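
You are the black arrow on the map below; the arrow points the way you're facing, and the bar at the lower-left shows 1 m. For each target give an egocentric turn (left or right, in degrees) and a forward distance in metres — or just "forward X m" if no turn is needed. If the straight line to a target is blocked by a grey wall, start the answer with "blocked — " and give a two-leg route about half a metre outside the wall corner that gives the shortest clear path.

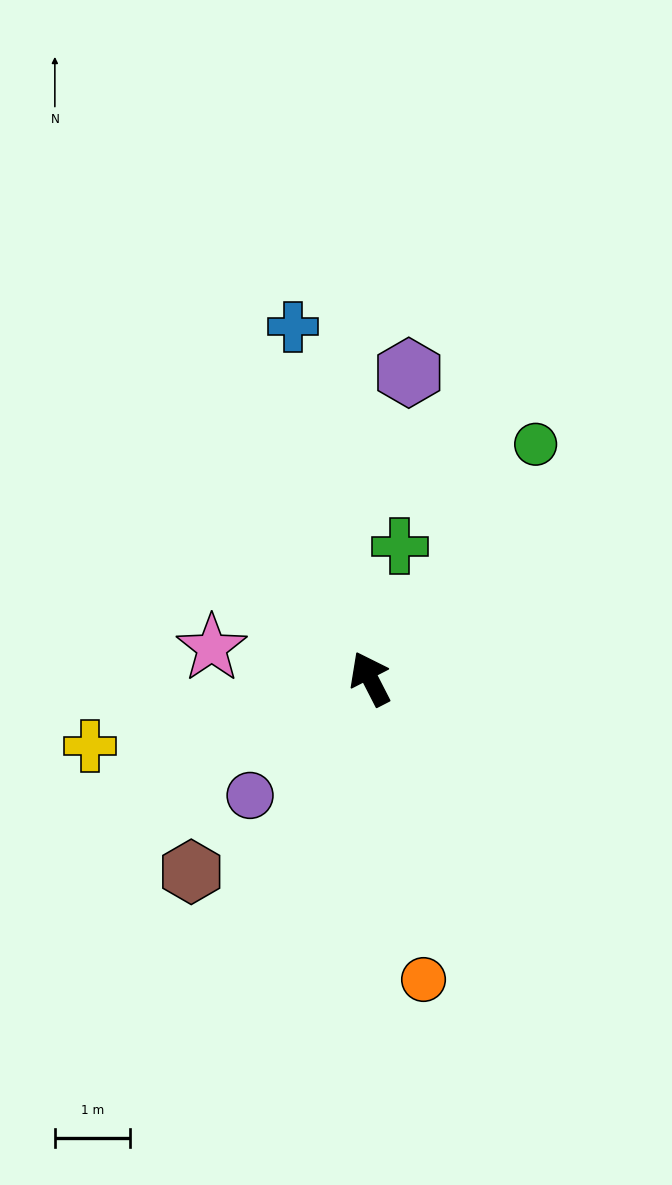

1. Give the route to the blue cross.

turn right 15°, forward 4.8 m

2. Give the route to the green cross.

turn right 40°, forward 1.8 m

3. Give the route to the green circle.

turn right 62°, forward 3.8 m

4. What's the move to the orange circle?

turn left 163°, forward 4.1 m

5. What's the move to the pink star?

turn left 52°, forward 2.1 m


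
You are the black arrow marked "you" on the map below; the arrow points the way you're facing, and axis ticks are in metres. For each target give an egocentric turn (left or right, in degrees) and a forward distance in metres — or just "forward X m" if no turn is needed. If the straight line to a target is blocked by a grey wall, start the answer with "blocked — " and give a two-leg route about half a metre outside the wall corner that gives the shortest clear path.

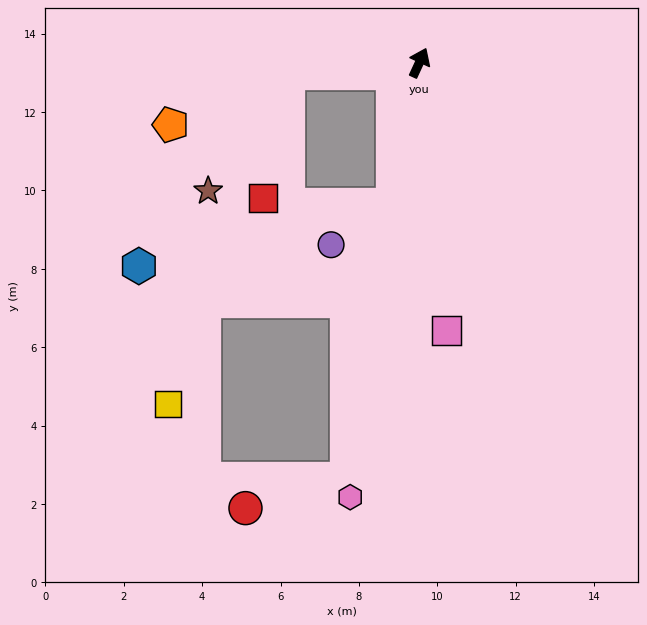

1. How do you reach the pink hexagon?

turn right 164°, forward 11.2 m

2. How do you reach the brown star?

blocked — turn left 119°, forward 3.4 m, then turn left 51°, forward 3.6 m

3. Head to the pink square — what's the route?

turn right 150°, forward 6.9 m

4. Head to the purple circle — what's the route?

blocked — turn right 166°, forward 3.7 m, then turn right 46°, forward 1.9 m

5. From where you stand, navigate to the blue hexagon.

blocked — turn right 166°, forward 3.7 m, then turn right 66°, forward 6.7 m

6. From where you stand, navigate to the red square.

blocked — turn left 119°, forward 3.4 m, then turn left 74°, forward 3.2 m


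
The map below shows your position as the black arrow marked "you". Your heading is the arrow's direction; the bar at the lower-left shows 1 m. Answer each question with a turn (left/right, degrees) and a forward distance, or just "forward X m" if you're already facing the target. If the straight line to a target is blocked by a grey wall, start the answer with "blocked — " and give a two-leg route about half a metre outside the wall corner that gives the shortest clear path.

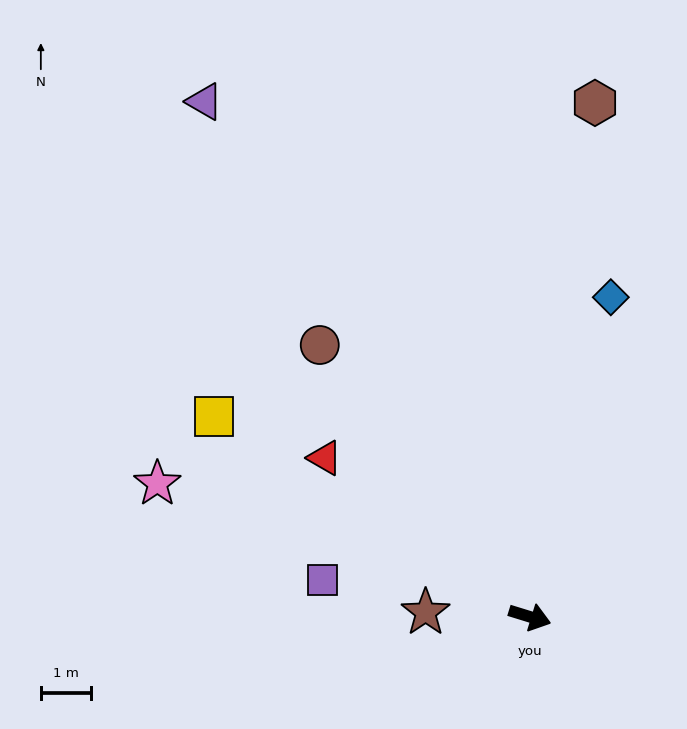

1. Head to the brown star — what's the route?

turn right 165°, forward 2.1 m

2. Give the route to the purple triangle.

turn left 139°, forward 12.1 m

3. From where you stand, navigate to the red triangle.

turn left 159°, forward 5.2 m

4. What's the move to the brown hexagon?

turn left 100°, forward 10.3 m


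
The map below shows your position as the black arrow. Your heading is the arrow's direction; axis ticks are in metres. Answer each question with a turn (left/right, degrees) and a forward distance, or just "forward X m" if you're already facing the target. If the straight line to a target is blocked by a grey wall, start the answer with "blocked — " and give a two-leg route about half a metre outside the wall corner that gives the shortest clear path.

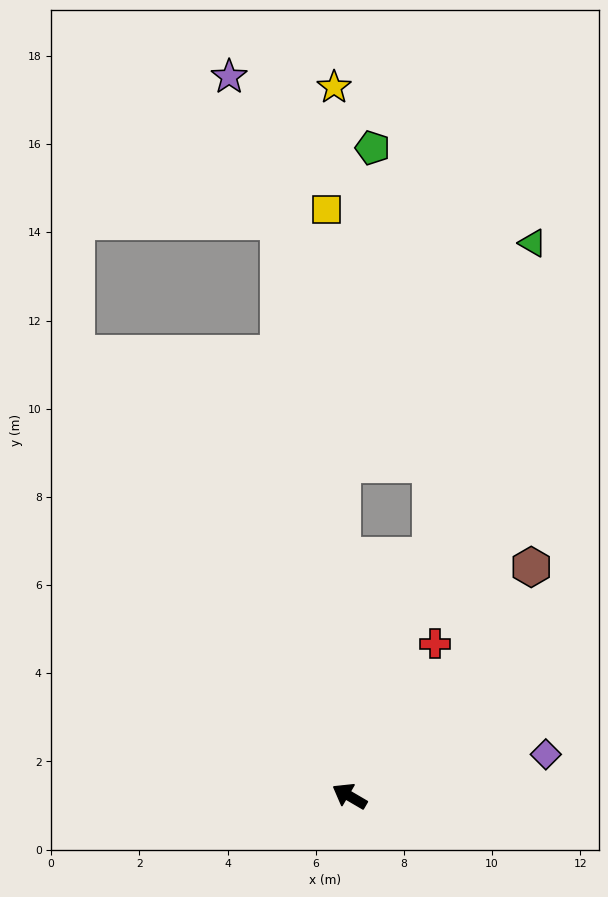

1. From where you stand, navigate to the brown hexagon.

turn right 98°, forward 6.6 m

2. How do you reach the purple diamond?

turn right 138°, forward 4.6 m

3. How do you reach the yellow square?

turn right 57°, forward 13.3 m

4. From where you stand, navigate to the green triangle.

turn right 78°, forward 13.2 m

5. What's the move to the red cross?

turn right 89°, forward 4.0 m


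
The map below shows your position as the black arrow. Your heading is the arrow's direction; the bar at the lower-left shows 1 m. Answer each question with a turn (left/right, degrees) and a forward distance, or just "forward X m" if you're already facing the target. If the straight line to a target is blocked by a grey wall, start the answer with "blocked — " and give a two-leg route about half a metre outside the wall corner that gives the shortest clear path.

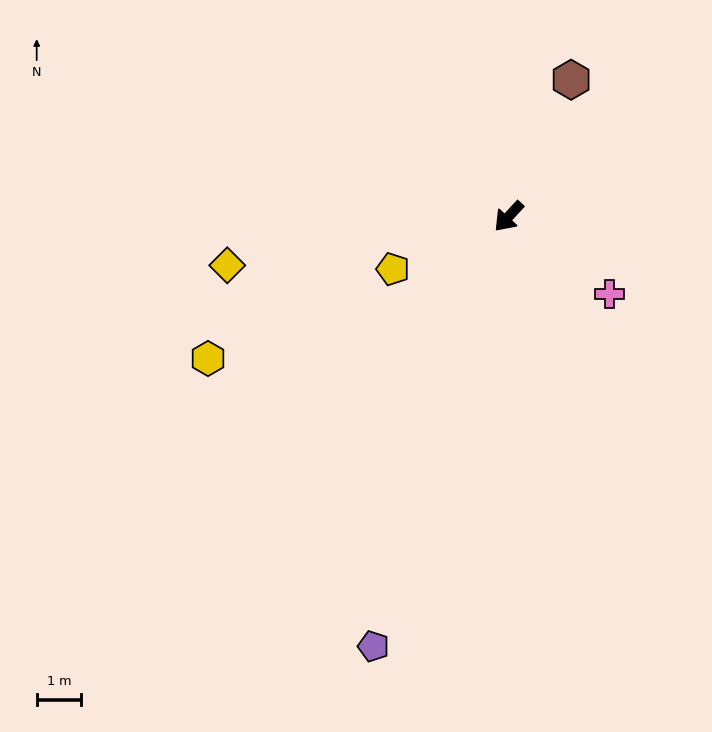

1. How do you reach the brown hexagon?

turn right 162°, forward 3.4 m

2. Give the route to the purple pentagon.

turn left 25°, forward 10.2 m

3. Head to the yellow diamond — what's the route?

turn right 38°, forward 6.5 m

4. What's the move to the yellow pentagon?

turn right 23°, forward 2.9 m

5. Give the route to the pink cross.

turn left 95°, forward 2.9 m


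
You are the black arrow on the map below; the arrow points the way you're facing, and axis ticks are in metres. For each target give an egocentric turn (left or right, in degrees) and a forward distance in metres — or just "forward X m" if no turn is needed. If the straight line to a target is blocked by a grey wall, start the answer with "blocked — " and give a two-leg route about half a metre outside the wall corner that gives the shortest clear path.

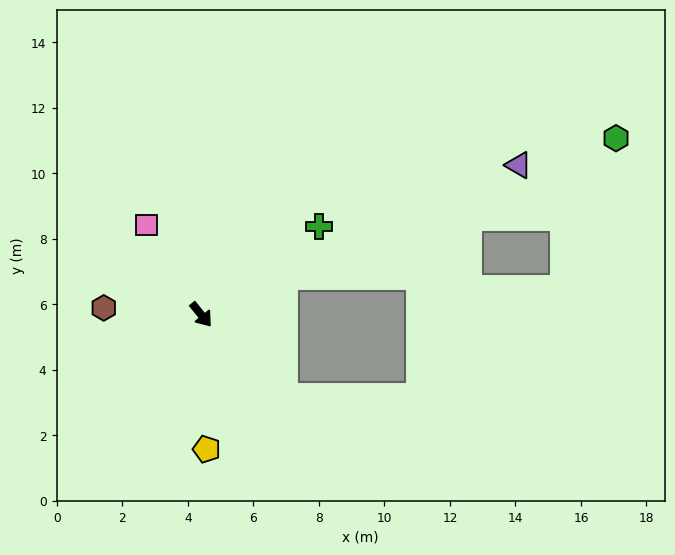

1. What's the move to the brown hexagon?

turn right 133°, forward 3.0 m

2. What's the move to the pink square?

turn left 172°, forward 3.2 m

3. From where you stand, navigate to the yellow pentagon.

turn right 37°, forward 4.1 m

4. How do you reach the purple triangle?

turn left 76°, forward 10.7 m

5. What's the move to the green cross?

turn left 88°, forward 4.5 m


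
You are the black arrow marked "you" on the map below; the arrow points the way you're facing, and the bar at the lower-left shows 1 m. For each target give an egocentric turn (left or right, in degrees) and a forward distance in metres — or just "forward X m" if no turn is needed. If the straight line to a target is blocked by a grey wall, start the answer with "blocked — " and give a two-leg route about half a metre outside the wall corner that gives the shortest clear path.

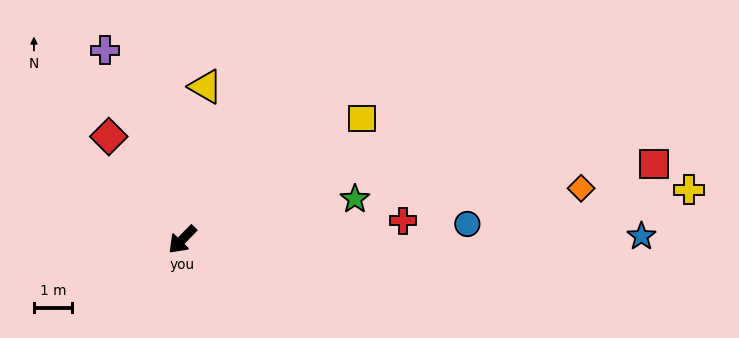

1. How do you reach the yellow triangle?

turn right 144°, forward 4.0 m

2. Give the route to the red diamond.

turn right 100°, forward 3.3 m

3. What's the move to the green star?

turn left 148°, forward 4.6 m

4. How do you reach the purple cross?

turn right 113°, forward 5.3 m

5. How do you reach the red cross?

turn left 139°, forward 5.8 m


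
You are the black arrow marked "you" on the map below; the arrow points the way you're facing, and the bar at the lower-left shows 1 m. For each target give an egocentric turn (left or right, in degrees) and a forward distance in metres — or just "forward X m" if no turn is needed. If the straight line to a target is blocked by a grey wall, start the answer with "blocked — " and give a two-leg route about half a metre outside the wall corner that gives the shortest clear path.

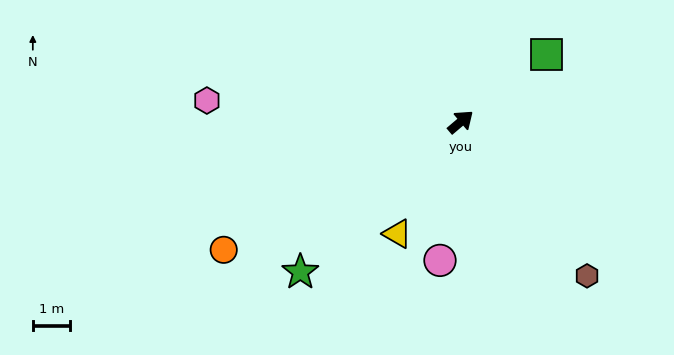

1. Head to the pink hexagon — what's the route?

turn left 135°, forward 6.8 m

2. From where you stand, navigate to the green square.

turn right 2°, forward 2.9 m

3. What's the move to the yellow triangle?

turn right 160°, forward 3.4 m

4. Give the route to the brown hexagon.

turn right 91°, forward 5.3 m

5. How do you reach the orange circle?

turn left 168°, forward 7.2 m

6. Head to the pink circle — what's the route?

turn right 139°, forward 3.8 m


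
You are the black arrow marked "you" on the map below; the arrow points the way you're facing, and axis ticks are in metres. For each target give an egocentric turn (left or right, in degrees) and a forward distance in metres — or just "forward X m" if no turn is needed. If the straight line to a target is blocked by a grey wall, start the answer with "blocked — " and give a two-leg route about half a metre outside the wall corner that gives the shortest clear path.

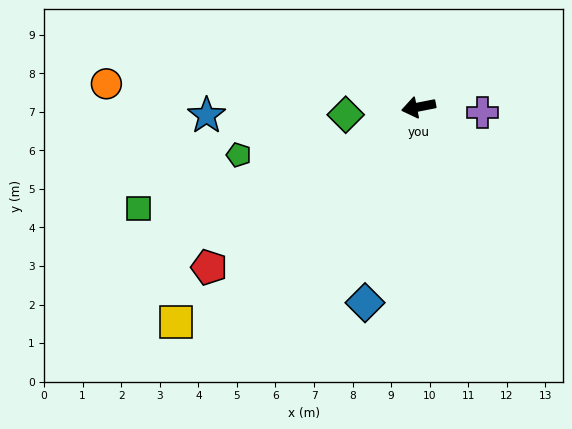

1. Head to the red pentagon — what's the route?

turn left 26°, forward 6.8 m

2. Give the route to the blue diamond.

turn left 64°, forward 5.3 m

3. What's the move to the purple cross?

turn left 164°, forward 1.7 m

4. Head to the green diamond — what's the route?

turn right 5°, forward 1.9 m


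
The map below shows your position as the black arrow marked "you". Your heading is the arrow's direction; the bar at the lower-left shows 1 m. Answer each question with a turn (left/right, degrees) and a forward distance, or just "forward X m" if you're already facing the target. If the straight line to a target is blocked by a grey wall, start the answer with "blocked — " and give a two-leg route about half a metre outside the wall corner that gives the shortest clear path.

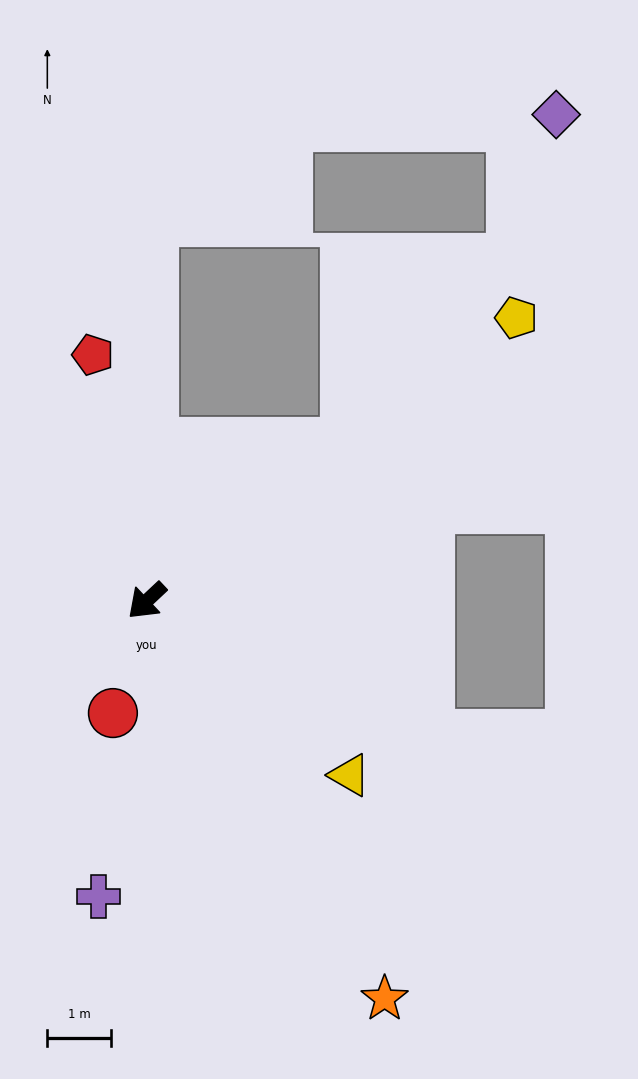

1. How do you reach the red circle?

turn left 30°, forward 1.9 m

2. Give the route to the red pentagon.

turn right 121°, forward 4.0 m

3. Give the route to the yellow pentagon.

turn left 174°, forward 7.4 m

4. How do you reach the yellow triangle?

turn left 96°, forward 4.2 m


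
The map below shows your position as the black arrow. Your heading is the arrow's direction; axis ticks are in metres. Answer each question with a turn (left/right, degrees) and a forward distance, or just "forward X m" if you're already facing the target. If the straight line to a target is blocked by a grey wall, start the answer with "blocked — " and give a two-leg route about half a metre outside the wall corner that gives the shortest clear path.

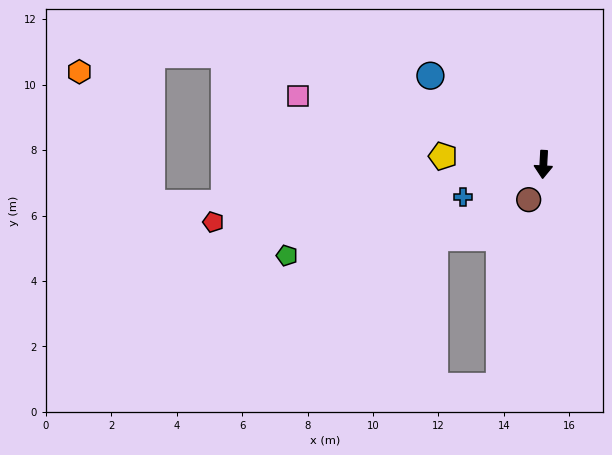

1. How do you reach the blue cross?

turn right 65°, forward 2.6 m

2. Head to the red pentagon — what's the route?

turn right 77°, forward 10.2 m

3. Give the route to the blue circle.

turn right 125°, forward 4.4 m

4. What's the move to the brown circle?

turn right 20°, forward 1.2 m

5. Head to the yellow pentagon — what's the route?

turn right 92°, forward 3.1 m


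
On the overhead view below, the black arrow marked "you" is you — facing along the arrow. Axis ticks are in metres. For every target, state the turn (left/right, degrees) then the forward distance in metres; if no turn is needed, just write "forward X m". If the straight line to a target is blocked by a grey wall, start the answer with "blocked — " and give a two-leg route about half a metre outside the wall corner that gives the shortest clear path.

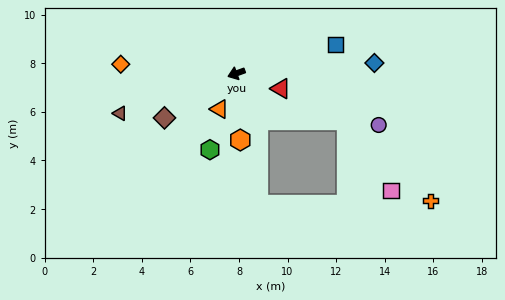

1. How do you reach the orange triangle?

turn left 45°, forward 1.6 m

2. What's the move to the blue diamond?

turn left 164°, forward 5.7 m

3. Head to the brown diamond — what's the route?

turn left 12°, forward 3.5 m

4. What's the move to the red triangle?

turn left 141°, forward 1.9 m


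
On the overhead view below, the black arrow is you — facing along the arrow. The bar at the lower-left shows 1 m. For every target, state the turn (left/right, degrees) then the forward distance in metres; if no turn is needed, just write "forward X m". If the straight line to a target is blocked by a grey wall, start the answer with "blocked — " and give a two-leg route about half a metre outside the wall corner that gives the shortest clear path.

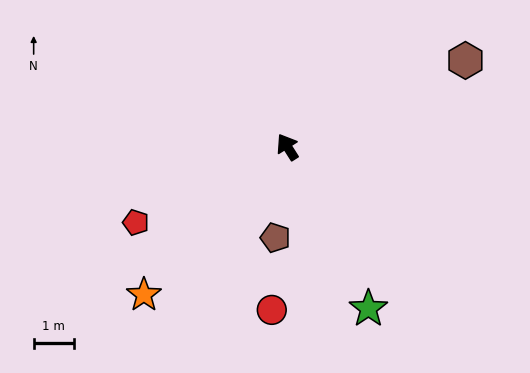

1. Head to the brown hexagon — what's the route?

turn right 96°, forward 4.9 m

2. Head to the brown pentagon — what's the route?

turn left 140°, forward 2.3 m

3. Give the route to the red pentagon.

turn left 84°, forward 4.2 m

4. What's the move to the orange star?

turn left 104°, forward 5.1 m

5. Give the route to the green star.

turn left 174°, forward 4.5 m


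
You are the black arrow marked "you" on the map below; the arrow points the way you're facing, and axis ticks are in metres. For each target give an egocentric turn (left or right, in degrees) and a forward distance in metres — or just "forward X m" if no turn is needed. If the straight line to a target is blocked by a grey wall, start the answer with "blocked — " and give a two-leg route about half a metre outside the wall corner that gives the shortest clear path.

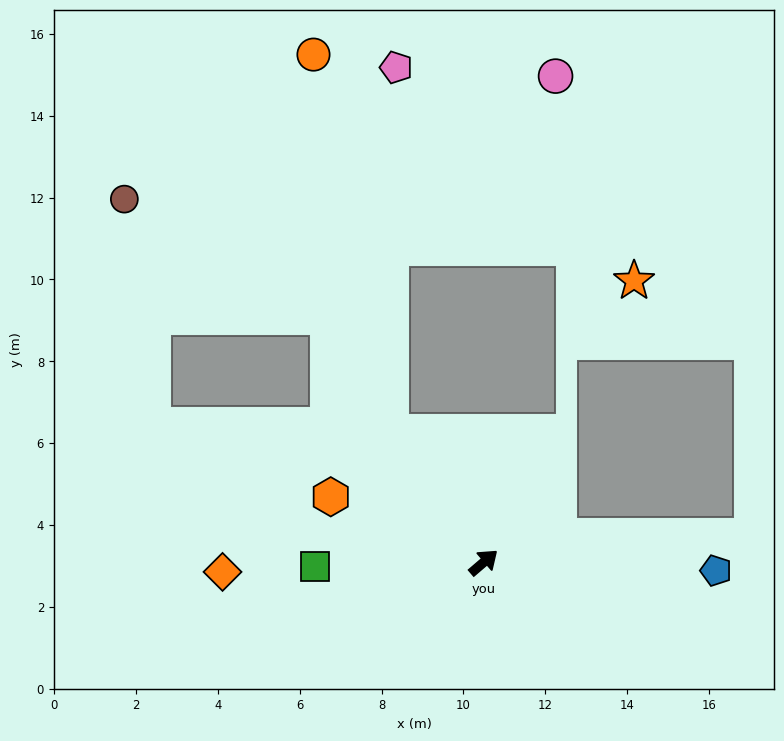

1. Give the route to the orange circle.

blocked — turn left 84°, forward 3.9 m, then turn right 23°, forward 9.4 m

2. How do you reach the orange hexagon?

turn left 116°, forward 4.1 m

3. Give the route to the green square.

turn left 141°, forward 4.1 m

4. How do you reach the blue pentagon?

turn right 43°, forward 5.7 m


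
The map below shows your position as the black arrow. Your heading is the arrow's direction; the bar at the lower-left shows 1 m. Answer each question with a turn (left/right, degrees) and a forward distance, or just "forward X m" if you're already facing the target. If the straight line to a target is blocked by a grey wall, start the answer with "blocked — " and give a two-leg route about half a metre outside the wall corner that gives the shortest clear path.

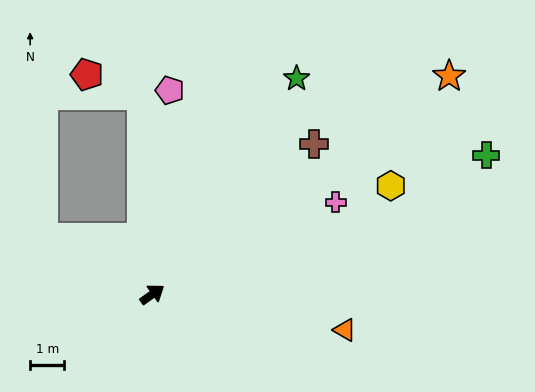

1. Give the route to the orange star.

forward 10.8 m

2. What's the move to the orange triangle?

turn right 46°, forward 5.7 m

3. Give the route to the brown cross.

turn left 8°, forward 6.4 m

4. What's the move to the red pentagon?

blocked — turn left 58°, forward 5.8 m, then turn left 66°, forward 1.7 m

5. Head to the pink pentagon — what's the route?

turn left 50°, forward 6.0 m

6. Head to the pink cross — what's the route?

turn right 9°, forward 6.0 m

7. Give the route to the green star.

turn left 21°, forward 7.6 m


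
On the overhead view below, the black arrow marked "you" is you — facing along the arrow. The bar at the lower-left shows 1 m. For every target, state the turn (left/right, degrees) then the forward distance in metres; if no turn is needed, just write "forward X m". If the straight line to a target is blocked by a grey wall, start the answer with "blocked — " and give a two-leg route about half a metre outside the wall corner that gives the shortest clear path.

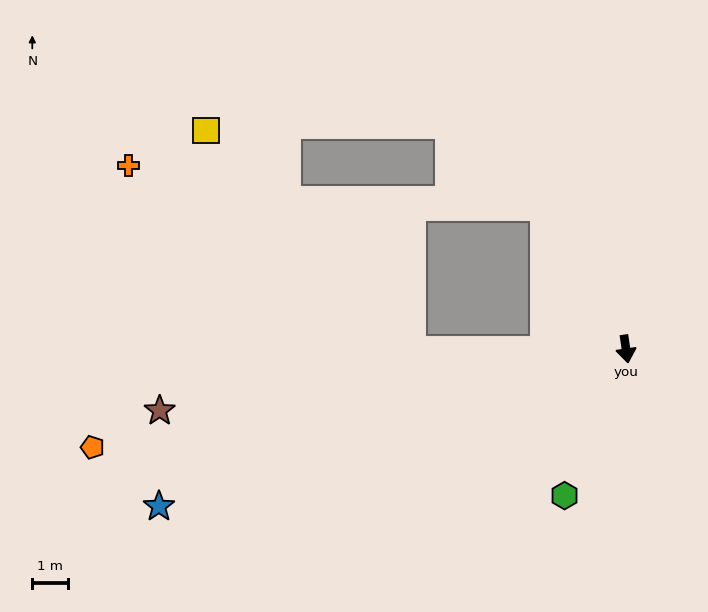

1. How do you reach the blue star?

turn right 80°, forward 13.8 m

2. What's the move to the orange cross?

blocked — turn right 98°, forward 6.0 m, then turn right 34°, forward 9.4 m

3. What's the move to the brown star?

turn right 91°, forward 13.1 m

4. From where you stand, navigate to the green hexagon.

turn right 31°, forward 4.4 m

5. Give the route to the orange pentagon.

turn right 88°, forward 15.1 m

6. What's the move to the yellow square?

blocked — turn right 98°, forward 6.0 m, then turn right 48°, forward 8.4 m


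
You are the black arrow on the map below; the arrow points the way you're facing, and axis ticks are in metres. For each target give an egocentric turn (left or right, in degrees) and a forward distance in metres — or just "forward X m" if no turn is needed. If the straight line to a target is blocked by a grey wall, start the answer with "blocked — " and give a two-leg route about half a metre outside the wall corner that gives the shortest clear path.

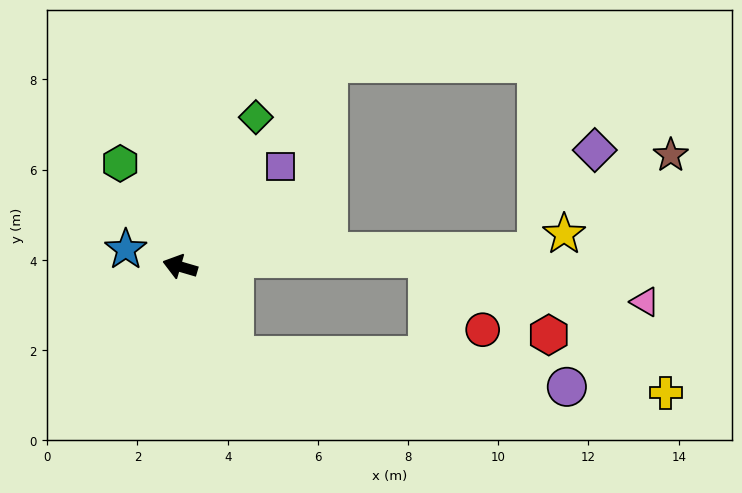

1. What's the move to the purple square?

turn right 119°, forward 3.2 m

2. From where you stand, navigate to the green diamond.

turn right 101°, forward 3.7 m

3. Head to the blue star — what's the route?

forward 1.3 m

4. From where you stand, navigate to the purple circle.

blocked — turn left 138°, forward 2.3 m, then turn left 53°, forward 7.4 m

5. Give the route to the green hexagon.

turn right 44°, forward 2.6 m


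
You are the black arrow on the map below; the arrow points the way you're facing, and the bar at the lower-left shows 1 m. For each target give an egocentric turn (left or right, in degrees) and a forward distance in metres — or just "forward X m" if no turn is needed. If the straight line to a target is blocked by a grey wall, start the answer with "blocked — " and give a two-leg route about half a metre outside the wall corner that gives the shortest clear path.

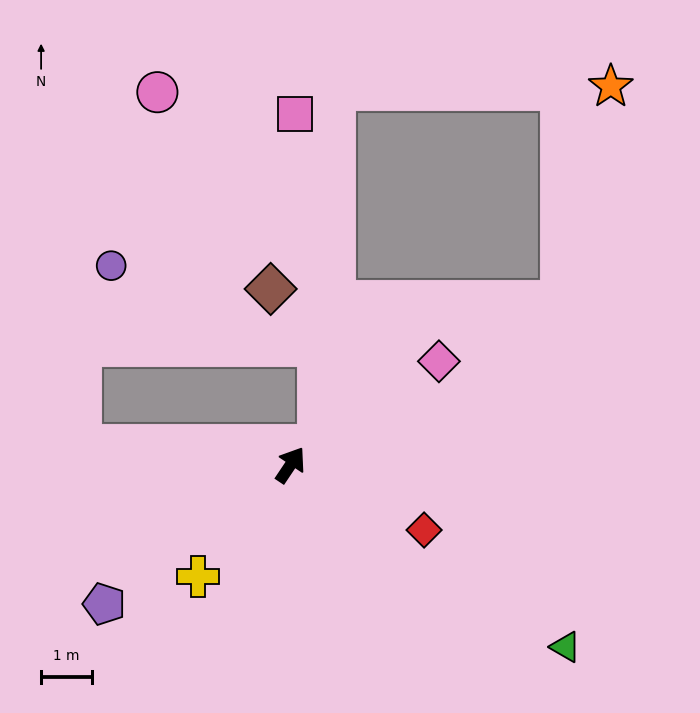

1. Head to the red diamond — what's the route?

turn right 82°, forward 2.9 m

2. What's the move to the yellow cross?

turn left 174°, forward 2.9 m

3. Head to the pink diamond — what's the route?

turn right 21°, forward 3.6 m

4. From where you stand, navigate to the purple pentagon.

turn left 161°, forward 4.6 m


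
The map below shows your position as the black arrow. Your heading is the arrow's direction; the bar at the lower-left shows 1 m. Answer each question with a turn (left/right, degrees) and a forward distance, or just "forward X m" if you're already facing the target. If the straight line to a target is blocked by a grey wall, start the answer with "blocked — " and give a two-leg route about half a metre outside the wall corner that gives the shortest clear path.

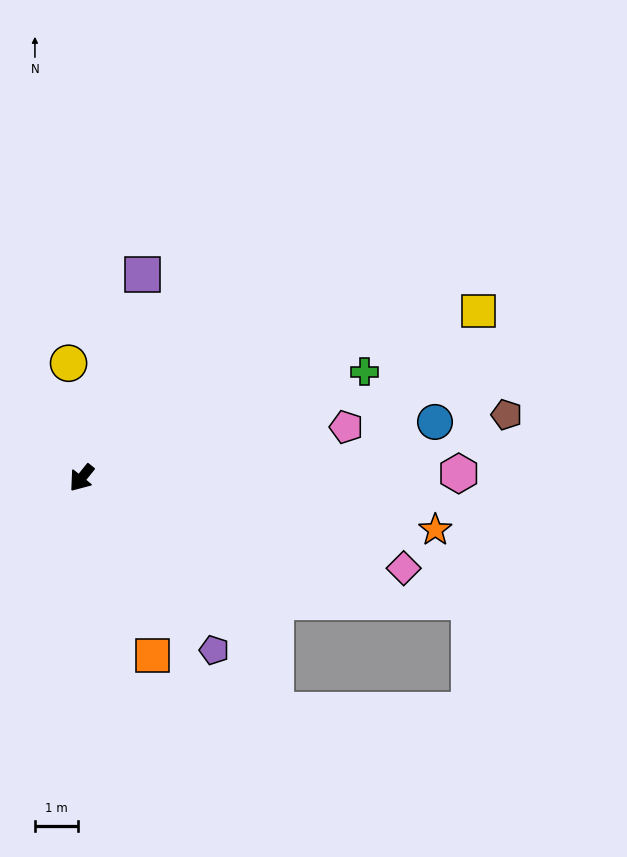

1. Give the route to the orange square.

turn left 61°, forward 4.5 m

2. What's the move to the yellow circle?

turn right 135°, forward 2.7 m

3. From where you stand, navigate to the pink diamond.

turn left 113°, forward 7.9 m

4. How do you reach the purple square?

turn right 158°, forward 5.0 m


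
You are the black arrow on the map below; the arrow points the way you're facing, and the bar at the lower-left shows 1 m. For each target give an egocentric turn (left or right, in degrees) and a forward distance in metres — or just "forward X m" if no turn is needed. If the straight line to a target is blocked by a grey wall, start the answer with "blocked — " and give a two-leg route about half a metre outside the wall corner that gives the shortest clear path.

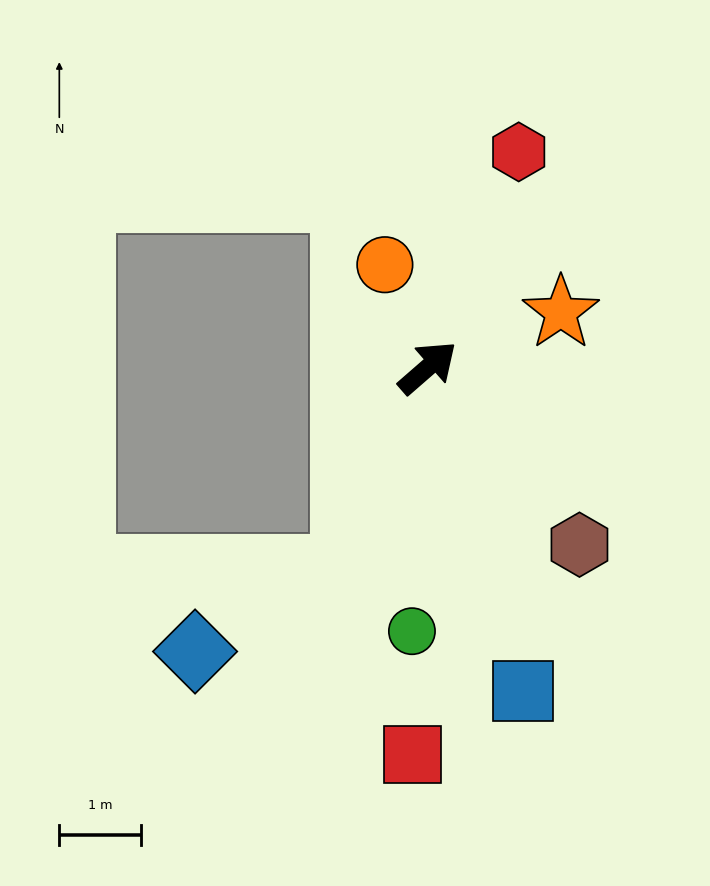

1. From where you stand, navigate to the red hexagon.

turn left 26°, forward 2.9 m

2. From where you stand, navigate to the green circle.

turn right 134°, forward 3.2 m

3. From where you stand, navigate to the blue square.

turn right 115°, forward 4.1 m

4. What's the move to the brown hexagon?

turn right 90°, forward 2.8 m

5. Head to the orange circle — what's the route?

turn left 72°, forward 1.4 m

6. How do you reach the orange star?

turn right 19°, forward 1.8 m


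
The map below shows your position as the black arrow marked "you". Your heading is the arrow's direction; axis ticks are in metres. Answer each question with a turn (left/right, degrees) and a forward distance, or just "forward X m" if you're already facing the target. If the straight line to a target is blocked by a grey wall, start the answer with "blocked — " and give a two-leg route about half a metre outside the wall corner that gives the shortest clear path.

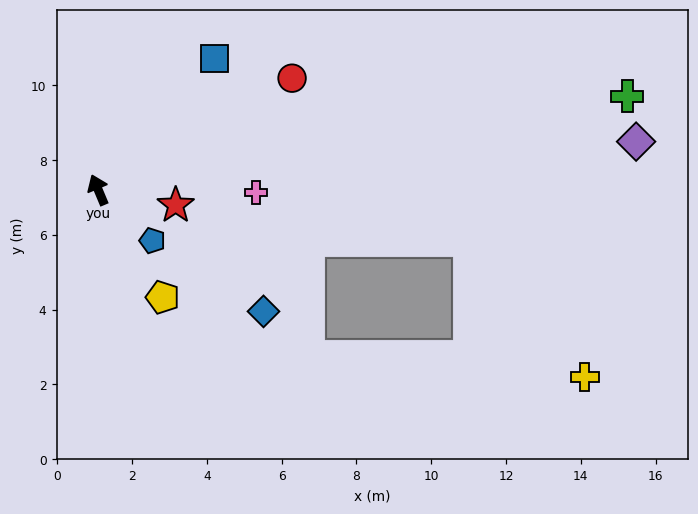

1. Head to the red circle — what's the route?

turn right 83°, forward 6.0 m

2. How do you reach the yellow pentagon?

turn right 172°, forward 3.4 m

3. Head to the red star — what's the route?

turn right 124°, forward 2.1 m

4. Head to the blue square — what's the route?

turn right 64°, forward 4.7 m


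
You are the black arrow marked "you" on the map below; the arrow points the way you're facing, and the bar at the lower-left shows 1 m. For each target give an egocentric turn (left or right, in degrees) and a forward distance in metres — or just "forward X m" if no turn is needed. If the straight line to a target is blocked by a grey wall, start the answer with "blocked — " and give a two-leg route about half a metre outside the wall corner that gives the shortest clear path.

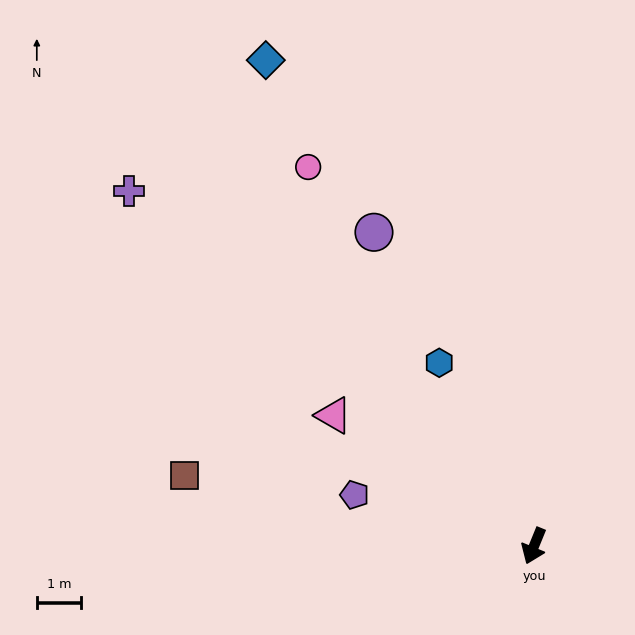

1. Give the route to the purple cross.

turn right 109°, forward 12.1 m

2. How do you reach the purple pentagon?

turn right 84°, forward 4.2 m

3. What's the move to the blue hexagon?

turn right 130°, forward 4.6 m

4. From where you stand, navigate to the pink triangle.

turn right 101°, forward 5.4 m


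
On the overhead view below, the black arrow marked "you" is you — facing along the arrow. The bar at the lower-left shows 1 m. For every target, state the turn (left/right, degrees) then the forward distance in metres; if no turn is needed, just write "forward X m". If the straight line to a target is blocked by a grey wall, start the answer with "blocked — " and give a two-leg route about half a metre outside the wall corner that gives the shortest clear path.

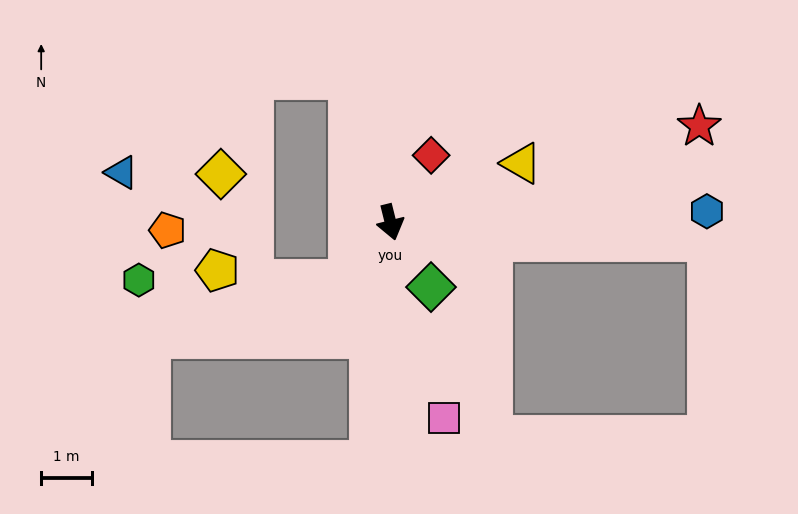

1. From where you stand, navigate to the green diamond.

turn left 18°, forward 1.5 m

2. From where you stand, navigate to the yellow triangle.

turn left 100°, forward 2.8 m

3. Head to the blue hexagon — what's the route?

turn left 78°, forward 6.3 m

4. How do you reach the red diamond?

turn left 135°, forward 1.5 m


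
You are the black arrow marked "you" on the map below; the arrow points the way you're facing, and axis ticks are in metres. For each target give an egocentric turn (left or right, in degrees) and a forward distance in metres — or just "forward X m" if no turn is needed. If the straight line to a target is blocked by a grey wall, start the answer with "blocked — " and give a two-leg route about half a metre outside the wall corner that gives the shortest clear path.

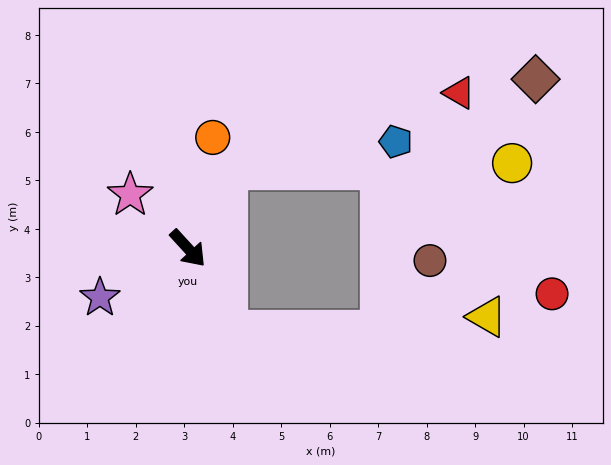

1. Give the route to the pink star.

turn right 175°, forward 1.6 m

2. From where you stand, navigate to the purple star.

turn right 103°, forward 2.1 m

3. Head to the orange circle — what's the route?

turn left 125°, forward 2.3 m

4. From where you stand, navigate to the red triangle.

blocked — turn left 111°, forward 1.8 m, then turn right 45°, forward 5.0 m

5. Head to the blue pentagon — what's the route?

blocked — turn left 111°, forward 1.8 m, then turn right 54°, forward 3.5 m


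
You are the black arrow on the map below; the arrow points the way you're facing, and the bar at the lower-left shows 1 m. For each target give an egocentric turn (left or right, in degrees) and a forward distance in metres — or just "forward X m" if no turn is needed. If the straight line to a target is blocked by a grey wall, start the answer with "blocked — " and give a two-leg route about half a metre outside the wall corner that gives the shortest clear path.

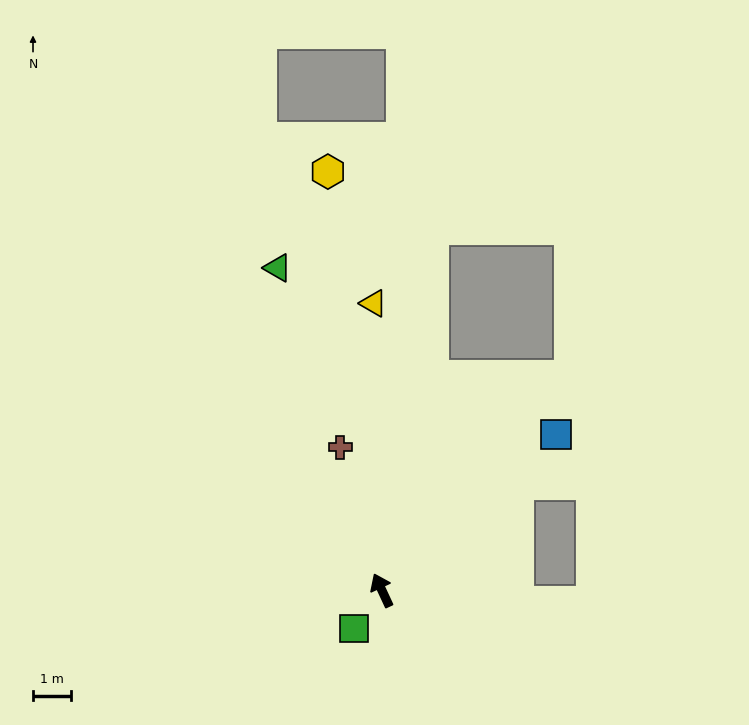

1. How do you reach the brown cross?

turn right 9°, forward 3.9 m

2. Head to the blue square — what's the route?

turn right 73°, forward 6.1 m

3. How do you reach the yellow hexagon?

turn right 18°, forward 11.0 m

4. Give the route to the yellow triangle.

turn right 23°, forward 7.5 m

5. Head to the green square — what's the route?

turn left 119°, forward 1.2 m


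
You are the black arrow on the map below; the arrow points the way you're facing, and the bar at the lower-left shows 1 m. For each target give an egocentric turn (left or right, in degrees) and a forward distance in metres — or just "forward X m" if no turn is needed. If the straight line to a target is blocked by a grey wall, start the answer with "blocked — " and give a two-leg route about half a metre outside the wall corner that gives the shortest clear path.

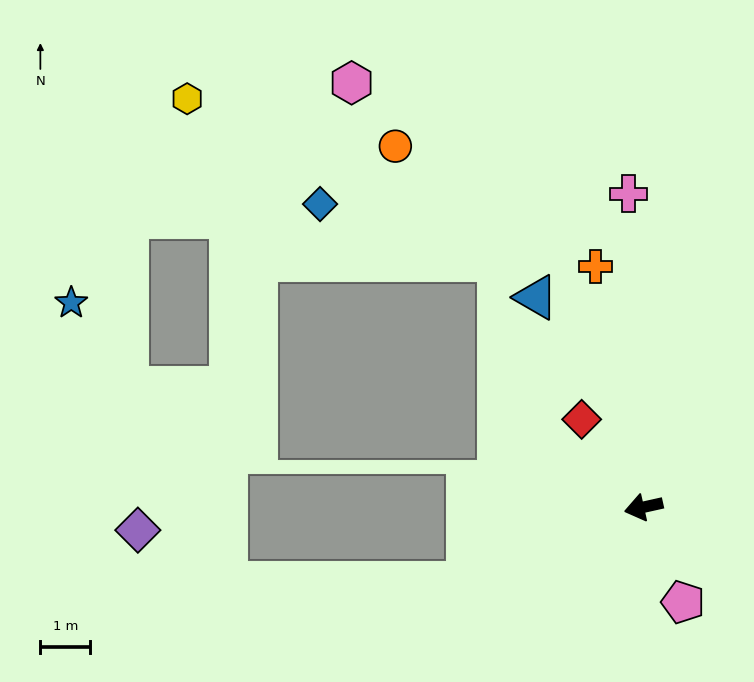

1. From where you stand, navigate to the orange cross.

turn right 91°, forward 4.9 m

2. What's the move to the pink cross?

turn right 100°, forward 6.3 m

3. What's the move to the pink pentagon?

turn left 100°, forward 2.1 m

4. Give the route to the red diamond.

turn right 67°, forward 2.2 m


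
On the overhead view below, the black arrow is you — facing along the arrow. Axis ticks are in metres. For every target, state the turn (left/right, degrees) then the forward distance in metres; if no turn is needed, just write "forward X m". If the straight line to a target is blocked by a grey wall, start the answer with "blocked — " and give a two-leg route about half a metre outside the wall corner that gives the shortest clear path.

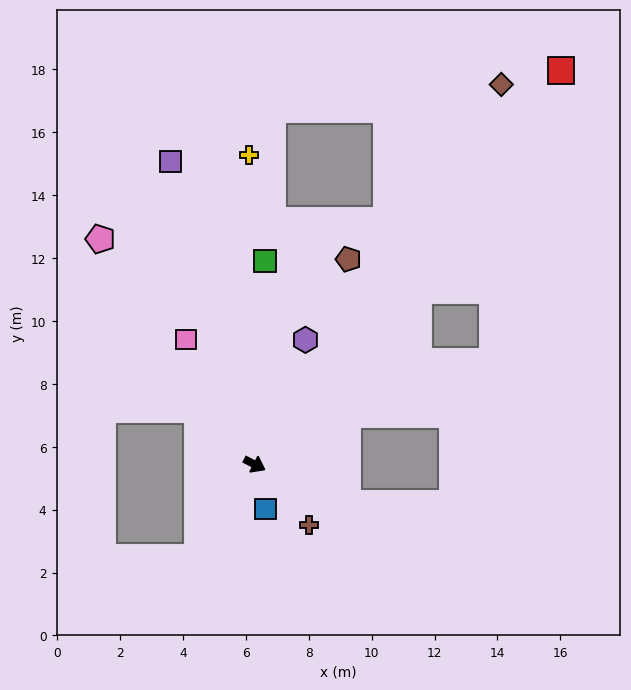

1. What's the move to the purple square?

turn left 133°, forward 10.0 m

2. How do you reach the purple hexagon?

turn left 95°, forward 4.3 m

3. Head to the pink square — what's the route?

turn left 146°, forward 4.5 m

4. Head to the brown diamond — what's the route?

turn left 84°, forward 14.4 m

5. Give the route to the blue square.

turn right 49°, forward 1.5 m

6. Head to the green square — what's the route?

turn left 114°, forward 6.5 m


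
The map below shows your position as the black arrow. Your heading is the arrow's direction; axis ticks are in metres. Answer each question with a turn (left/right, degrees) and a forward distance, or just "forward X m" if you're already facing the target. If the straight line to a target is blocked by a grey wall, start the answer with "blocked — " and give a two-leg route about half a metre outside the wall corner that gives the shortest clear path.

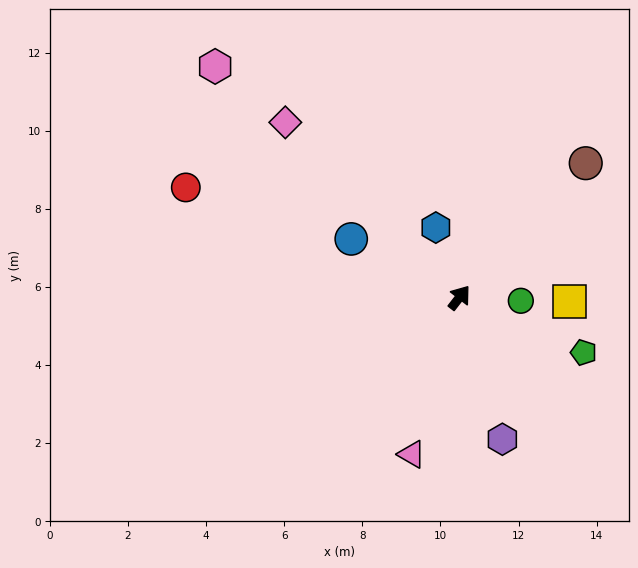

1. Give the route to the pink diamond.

turn left 83°, forward 6.3 m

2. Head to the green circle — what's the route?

turn right 55°, forward 1.6 m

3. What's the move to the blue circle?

turn left 99°, forward 3.2 m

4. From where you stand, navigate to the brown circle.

turn right 5°, forward 4.7 m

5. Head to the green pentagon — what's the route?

turn right 76°, forward 3.5 m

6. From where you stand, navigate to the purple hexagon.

turn right 125°, forward 3.8 m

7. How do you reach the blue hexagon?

turn left 56°, forward 1.9 m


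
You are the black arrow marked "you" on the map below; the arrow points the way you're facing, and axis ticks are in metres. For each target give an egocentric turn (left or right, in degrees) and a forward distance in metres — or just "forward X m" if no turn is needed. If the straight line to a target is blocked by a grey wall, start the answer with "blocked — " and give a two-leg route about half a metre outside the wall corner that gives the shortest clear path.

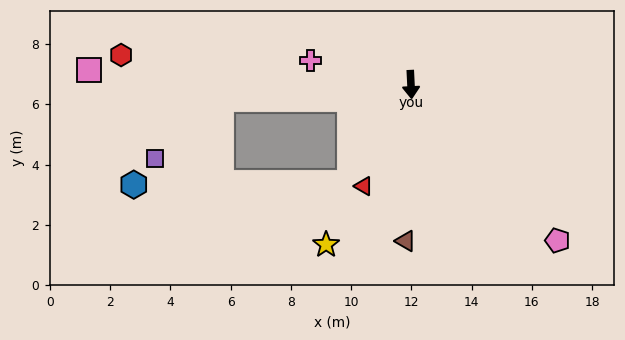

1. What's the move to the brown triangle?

turn right 5°, forward 5.2 m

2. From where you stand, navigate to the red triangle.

turn right 28°, forward 3.7 m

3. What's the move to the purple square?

blocked — turn right 88°, forward 6.3 m, then turn left 37°, forward 3.0 m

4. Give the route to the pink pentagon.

turn left 40°, forward 7.1 m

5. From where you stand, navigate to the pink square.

turn right 95°, forward 10.7 m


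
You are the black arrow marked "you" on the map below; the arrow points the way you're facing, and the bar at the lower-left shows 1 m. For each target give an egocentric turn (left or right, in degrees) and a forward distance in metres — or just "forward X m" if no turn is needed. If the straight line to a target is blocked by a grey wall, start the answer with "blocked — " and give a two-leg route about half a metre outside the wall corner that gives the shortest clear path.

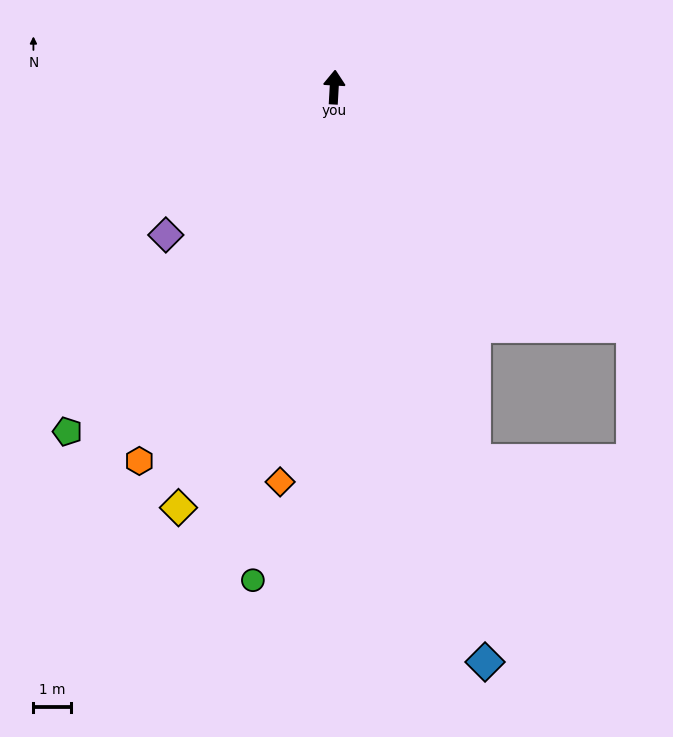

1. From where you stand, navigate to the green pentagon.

turn left 145°, forward 11.6 m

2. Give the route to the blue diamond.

turn right 162°, forward 15.8 m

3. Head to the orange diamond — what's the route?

turn left 175°, forward 10.6 m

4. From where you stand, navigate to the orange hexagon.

turn left 156°, forward 11.2 m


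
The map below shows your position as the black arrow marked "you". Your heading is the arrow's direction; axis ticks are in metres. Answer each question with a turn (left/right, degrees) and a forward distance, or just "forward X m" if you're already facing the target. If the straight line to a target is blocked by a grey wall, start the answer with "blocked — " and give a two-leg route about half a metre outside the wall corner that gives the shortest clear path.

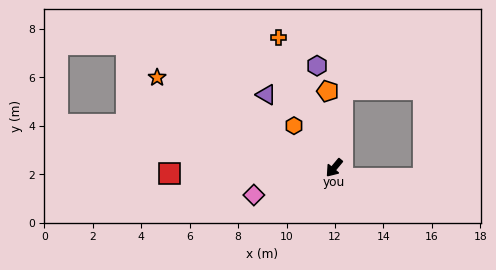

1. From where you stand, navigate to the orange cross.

turn right 117°, forward 5.9 m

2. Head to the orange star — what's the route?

turn right 77°, forward 8.2 m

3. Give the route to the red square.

turn right 48°, forward 6.8 m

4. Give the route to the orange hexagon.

turn right 97°, forward 2.4 m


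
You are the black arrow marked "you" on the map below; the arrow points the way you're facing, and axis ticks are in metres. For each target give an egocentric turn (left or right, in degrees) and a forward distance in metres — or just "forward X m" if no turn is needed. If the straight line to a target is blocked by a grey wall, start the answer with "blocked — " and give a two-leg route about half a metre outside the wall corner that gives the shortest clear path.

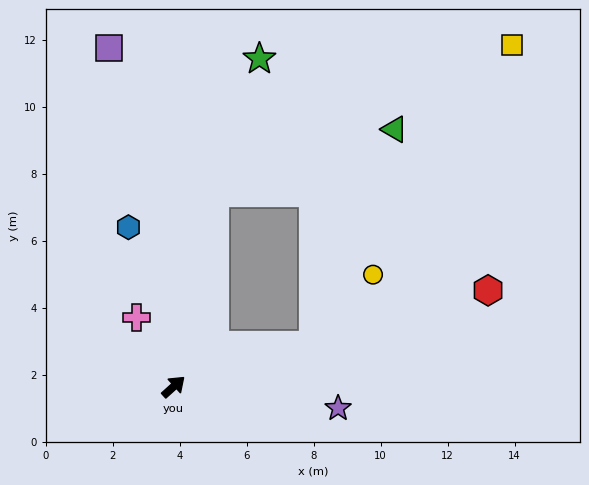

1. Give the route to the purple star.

turn right 50°, forward 5.0 m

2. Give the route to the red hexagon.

turn right 25°, forward 9.8 m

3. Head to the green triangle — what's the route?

blocked — turn right 25°, forward 4.3 m, then turn left 52°, forward 6.9 m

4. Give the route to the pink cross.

turn left 76°, forward 2.3 m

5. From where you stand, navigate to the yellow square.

blocked — turn left 36°, forward 5.9 m, then turn right 52°, forward 9.9 m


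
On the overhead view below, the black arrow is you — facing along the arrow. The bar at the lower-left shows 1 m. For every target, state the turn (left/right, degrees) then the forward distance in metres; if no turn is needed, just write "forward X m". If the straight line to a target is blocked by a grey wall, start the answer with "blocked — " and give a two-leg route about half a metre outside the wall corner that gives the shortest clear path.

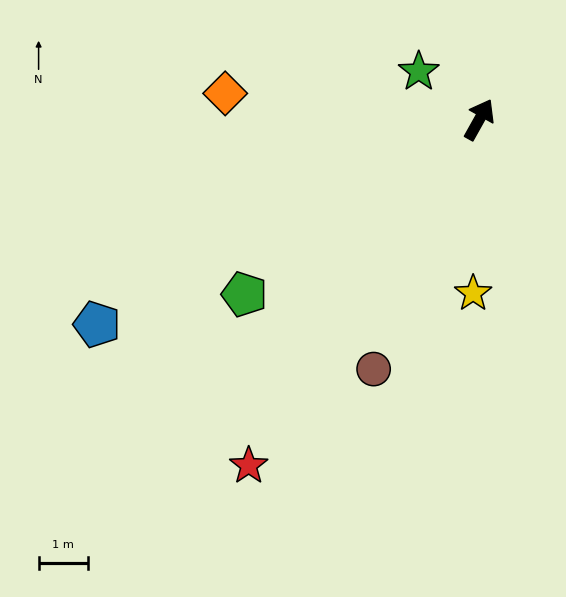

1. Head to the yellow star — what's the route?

turn right 153°, forward 3.5 m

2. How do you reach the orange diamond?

turn left 113°, forward 5.2 m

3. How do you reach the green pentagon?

turn left 156°, forward 6.0 m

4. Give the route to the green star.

turn left 81°, forward 1.6 m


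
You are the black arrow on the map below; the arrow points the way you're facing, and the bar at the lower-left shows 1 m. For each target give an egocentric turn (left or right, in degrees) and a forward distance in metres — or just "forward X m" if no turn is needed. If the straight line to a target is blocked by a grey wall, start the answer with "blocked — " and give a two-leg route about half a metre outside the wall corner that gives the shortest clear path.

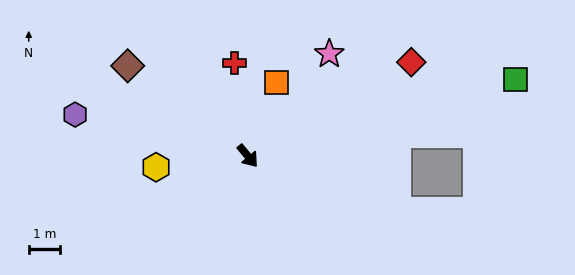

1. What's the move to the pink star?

turn left 102°, forward 4.1 m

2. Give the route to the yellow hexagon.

turn right 123°, forward 2.9 m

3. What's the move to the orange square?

turn left 119°, forward 2.5 m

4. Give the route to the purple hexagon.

turn right 143°, forward 5.6 m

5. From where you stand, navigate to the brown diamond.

turn right 167°, forward 4.7 m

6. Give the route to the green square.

turn left 66°, forward 8.8 m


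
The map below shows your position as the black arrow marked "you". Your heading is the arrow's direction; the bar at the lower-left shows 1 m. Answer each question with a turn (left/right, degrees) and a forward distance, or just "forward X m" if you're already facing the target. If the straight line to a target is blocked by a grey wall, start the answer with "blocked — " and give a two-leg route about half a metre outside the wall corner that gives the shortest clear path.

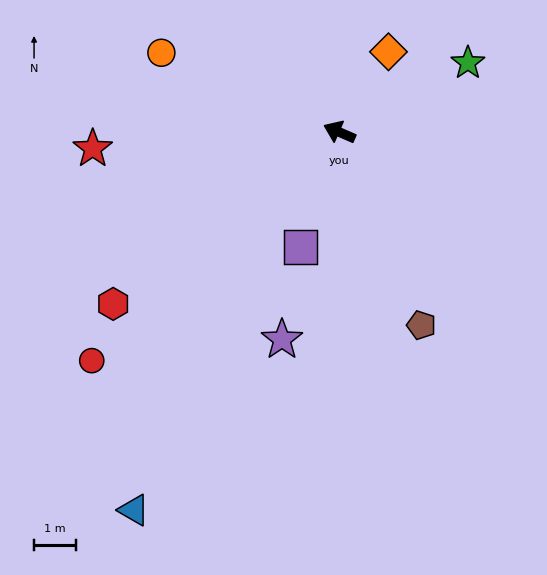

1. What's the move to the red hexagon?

turn left 61°, forward 6.8 m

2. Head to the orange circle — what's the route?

forward 4.7 m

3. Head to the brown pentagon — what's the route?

turn left 136°, forward 5.0 m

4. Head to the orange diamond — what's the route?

turn right 98°, forward 2.3 m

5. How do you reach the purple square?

turn left 95°, forward 2.9 m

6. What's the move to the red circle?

turn left 66°, forward 8.1 m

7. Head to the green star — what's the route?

turn right 128°, forward 3.5 m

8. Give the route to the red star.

turn left 27°, forward 5.9 m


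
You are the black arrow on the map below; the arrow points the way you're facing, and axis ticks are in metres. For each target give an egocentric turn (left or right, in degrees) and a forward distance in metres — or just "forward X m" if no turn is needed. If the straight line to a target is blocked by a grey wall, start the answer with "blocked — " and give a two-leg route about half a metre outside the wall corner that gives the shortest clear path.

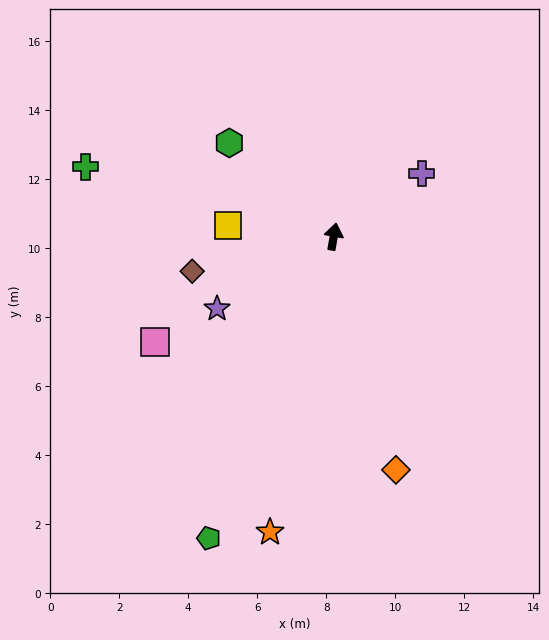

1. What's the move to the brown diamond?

turn left 114°, forward 4.2 m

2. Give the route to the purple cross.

turn right 44°, forward 3.1 m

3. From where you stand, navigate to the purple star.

turn left 132°, forward 4.0 m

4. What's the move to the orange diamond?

turn right 155°, forward 7.0 m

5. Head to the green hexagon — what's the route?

turn left 58°, forward 4.1 m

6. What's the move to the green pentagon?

turn left 168°, forward 9.5 m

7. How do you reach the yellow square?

turn left 94°, forward 3.1 m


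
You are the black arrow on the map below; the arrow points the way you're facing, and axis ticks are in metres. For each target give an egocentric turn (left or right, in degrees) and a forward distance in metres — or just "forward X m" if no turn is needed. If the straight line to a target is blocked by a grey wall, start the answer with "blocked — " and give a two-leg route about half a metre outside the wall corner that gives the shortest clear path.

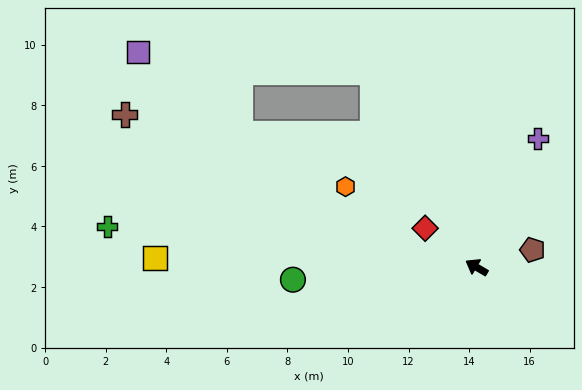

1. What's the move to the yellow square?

turn left 29°, forward 10.6 m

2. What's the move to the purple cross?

turn right 85°, forward 4.7 m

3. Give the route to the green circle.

turn left 34°, forward 6.1 m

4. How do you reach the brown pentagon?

turn right 132°, forward 1.9 m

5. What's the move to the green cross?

turn left 24°, forward 12.3 m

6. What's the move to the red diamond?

turn right 7°, forward 2.1 m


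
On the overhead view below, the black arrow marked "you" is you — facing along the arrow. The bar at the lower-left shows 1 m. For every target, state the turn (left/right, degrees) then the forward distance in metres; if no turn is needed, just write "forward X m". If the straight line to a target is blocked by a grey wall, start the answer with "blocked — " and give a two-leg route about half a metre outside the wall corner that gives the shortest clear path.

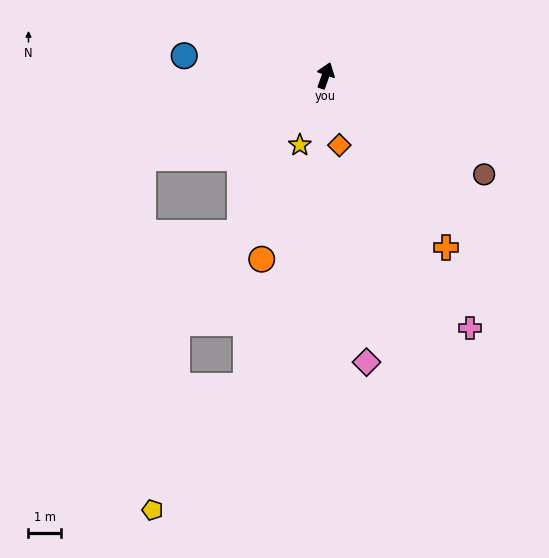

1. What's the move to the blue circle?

turn left 101°, forward 4.4 m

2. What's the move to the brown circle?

turn right 103°, forward 5.8 m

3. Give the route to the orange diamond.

turn right 149°, forward 2.2 m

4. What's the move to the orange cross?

turn right 126°, forward 6.5 m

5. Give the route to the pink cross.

turn right 131°, forward 9.1 m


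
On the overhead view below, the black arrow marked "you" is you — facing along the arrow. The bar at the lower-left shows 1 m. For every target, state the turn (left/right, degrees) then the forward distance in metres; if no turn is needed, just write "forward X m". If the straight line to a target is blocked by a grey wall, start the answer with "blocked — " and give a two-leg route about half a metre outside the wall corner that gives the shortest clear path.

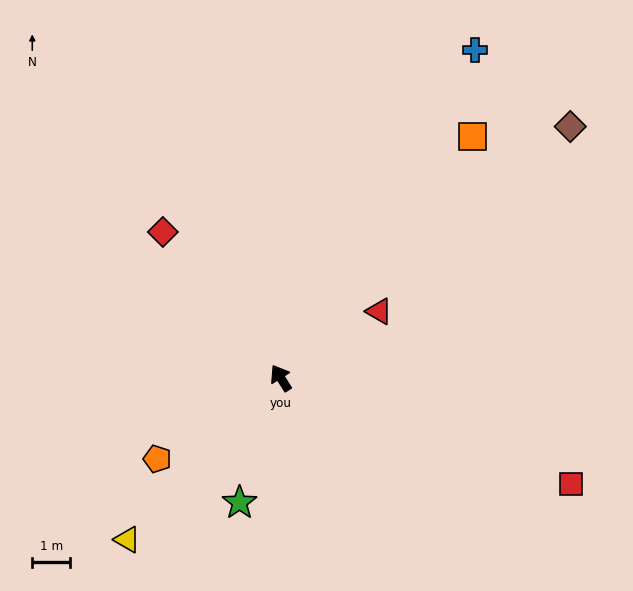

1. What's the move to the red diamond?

turn left 7°, forward 5.0 m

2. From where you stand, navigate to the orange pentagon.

turn left 91°, forward 3.9 m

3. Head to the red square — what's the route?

turn right 142°, forward 8.2 m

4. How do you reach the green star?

turn left 130°, forward 3.5 m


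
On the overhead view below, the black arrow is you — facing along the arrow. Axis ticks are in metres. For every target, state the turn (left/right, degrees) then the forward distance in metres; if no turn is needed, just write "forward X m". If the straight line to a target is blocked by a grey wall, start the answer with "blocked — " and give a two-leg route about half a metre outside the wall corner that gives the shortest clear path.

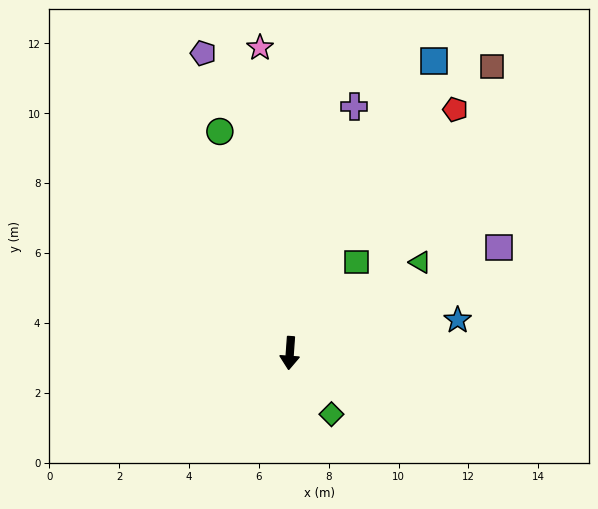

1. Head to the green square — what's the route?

turn left 148°, forward 3.2 m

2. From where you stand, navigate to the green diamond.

turn left 38°, forward 2.1 m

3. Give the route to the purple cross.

turn left 169°, forward 7.3 m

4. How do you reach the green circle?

turn right 158°, forward 6.7 m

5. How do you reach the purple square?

turn left 121°, forward 6.7 m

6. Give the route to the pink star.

turn right 170°, forward 8.8 m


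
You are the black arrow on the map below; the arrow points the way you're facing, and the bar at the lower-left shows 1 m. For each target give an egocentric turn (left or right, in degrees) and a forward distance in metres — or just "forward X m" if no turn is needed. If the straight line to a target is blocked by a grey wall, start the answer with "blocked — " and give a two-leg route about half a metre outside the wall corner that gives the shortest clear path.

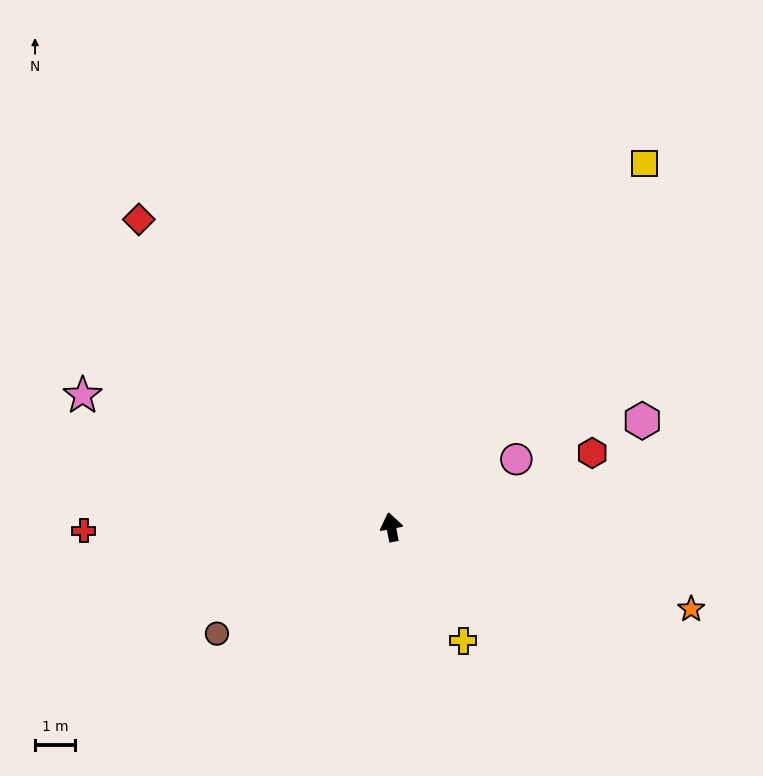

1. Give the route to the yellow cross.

turn right 159°, forward 3.3 m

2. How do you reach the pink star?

turn left 56°, forward 8.4 m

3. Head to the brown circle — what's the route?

turn left 111°, forward 5.1 m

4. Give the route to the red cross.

turn left 80°, forward 7.7 m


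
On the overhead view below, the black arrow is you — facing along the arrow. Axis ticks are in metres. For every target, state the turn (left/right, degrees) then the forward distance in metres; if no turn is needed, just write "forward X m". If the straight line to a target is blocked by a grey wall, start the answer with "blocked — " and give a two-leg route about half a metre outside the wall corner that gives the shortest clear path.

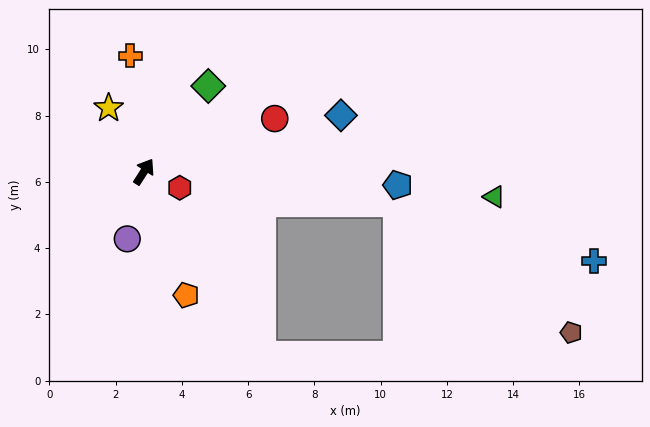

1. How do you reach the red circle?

turn right 35°, forward 4.3 m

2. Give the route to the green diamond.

turn right 4°, forward 3.2 m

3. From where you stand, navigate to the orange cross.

turn left 39°, forward 3.5 m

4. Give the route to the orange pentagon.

turn right 128°, forward 3.9 m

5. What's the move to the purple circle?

turn right 161°, forward 2.1 m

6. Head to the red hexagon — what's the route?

turn right 82°, forward 1.2 m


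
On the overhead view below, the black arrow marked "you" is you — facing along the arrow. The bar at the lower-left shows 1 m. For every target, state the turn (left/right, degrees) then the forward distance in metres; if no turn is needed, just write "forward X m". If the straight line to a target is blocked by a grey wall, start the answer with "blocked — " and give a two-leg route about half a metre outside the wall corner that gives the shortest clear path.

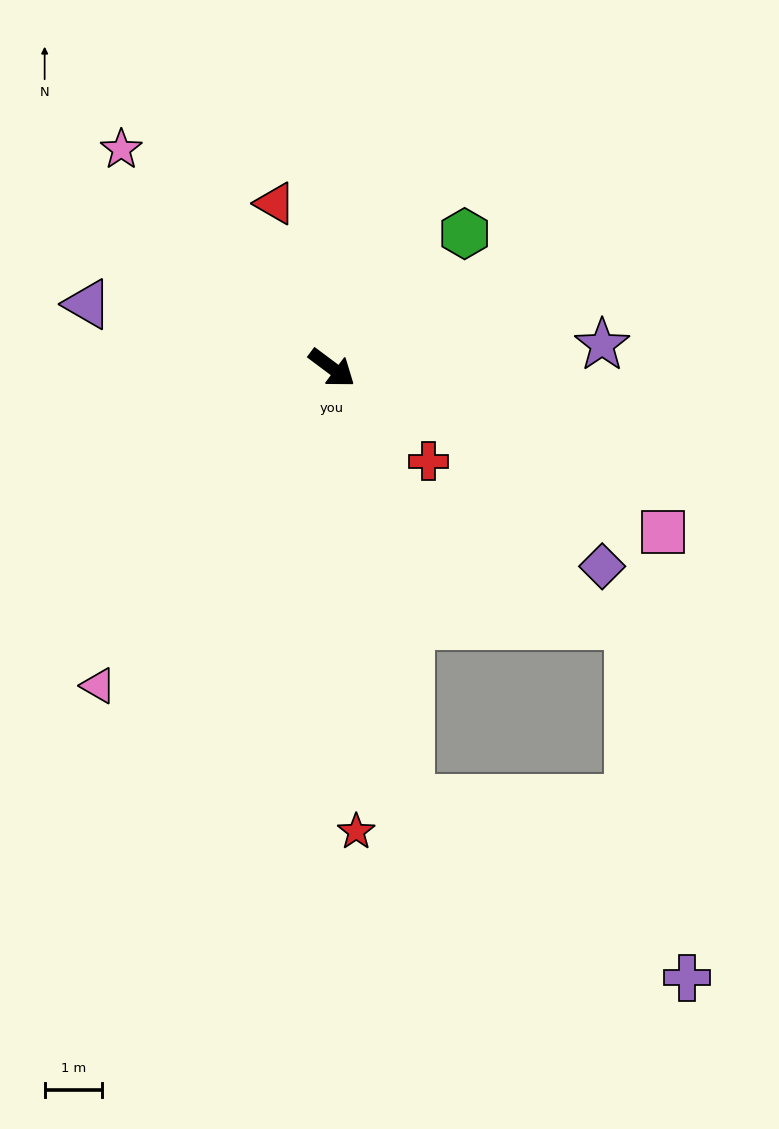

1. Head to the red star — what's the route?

turn right 50°, forward 8.1 m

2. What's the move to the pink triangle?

turn right 90°, forward 6.9 m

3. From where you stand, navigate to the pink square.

turn left 10°, forward 6.5 m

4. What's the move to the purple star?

turn left 42°, forward 4.8 m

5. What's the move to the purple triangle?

turn right 158°, forward 4.4 m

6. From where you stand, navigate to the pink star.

turn left 171°, forward 5.3 m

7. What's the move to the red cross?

turn right 7°, forward 2.4 m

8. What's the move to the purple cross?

blocked — turn right 43°, forward 7.7 m, then turn left 47°, forward 5.8 m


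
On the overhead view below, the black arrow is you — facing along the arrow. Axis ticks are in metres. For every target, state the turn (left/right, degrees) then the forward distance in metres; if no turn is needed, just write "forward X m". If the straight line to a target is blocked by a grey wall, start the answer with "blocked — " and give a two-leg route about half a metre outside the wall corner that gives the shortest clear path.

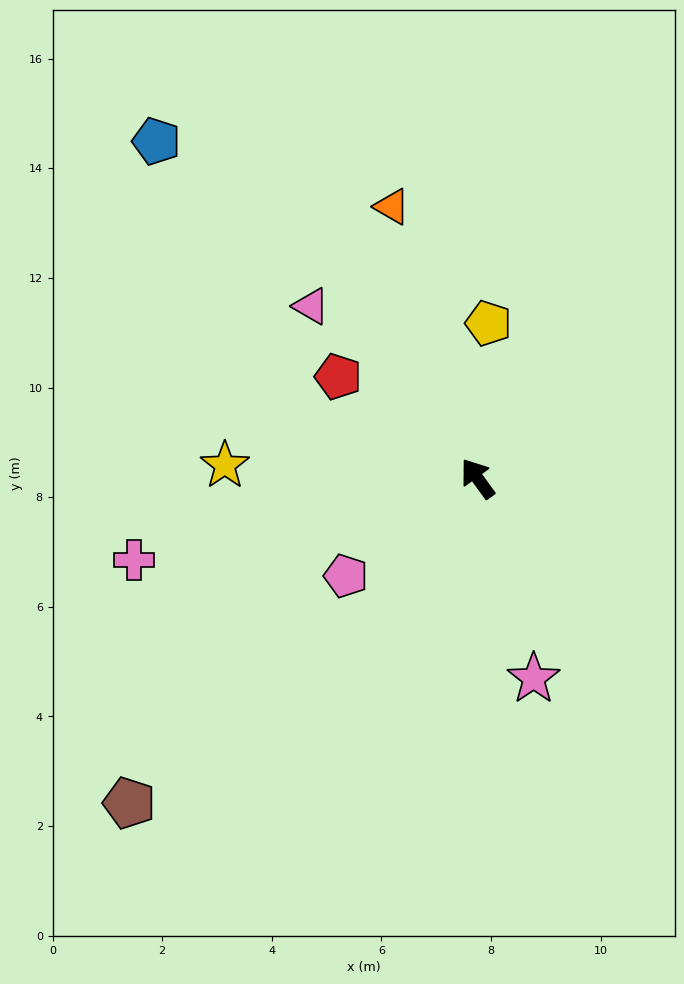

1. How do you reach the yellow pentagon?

turn right 40°, forward 2.8 m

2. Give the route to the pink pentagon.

turn left 91°, forward 3.0 m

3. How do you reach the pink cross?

turn left 67°, forward 6.4 m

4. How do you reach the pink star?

turn left 160°, forward 3.8 m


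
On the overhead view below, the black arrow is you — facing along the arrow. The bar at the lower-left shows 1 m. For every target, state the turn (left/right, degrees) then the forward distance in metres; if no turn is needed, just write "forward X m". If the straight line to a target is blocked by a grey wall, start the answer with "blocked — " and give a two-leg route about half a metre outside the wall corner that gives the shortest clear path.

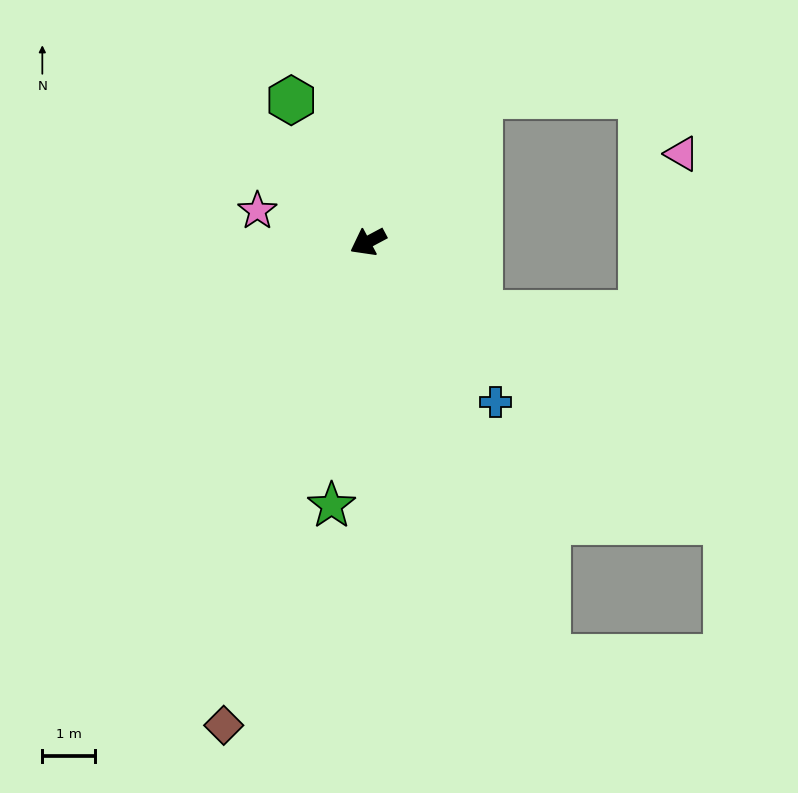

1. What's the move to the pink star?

turn right 44°, forward 2.2 m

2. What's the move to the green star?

turn left 54°, forward 5.0 m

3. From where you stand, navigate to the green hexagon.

turn right 90°, forward 3.1 m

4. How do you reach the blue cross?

turn left 100°, forward 3.9 m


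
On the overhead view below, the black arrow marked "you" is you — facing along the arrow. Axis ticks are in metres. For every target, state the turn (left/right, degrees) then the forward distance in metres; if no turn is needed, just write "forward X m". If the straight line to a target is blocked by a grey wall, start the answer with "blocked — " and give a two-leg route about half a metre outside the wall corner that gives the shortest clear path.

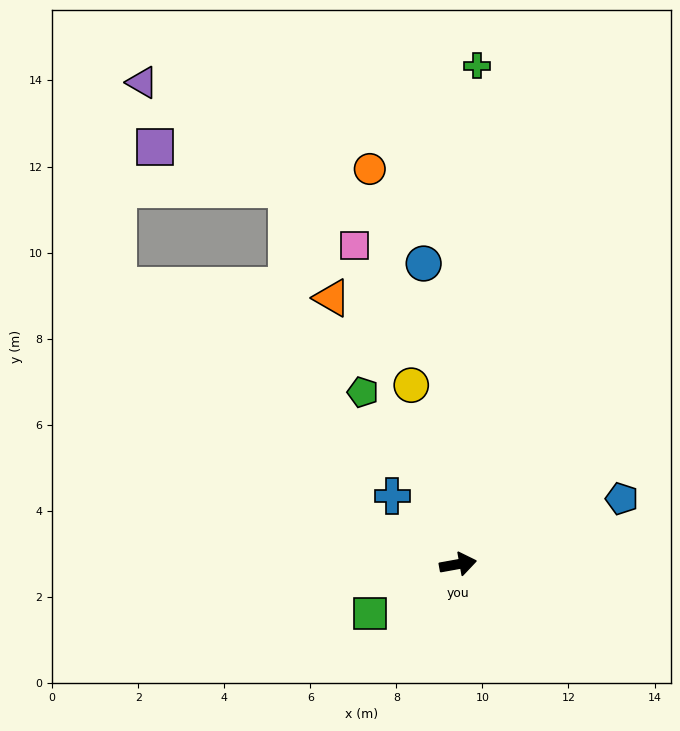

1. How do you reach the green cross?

turn left 78°, forward 11.6 m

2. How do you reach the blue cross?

turn left 124°, forward 2.2 m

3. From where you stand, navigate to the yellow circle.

turn left 94°, forward 4.3 m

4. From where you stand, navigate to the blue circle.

turn left 86°, forward 7.0 m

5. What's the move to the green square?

turn right 161°, forward 2.3 m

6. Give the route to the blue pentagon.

turn left 12°, forward 4.1 m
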